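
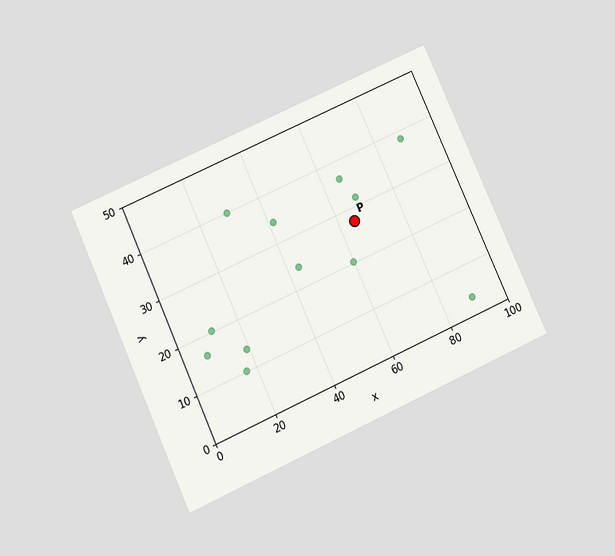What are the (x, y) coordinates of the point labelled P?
The chart is tilted about 24° counter-clockwise and viewed slightly from below. Following the gridlines from P to each axis, P sits at (65, 27.5).

(65, 27.5)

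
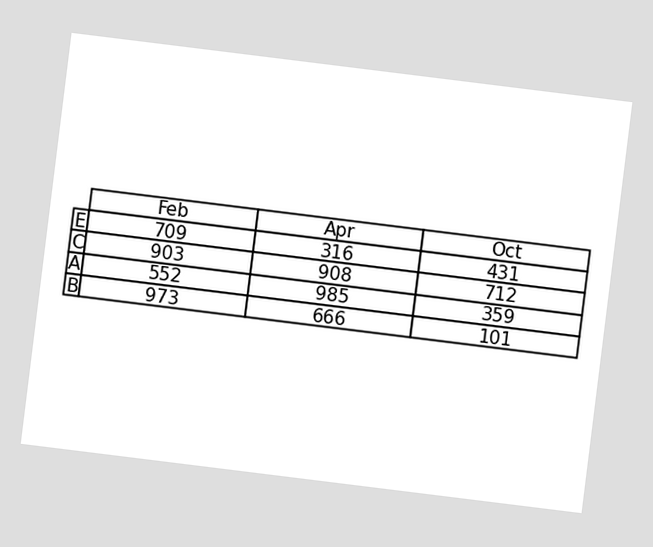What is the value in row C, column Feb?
The chart is tilted about 7° clockwise. The (C, Feb) cell reads 903.

903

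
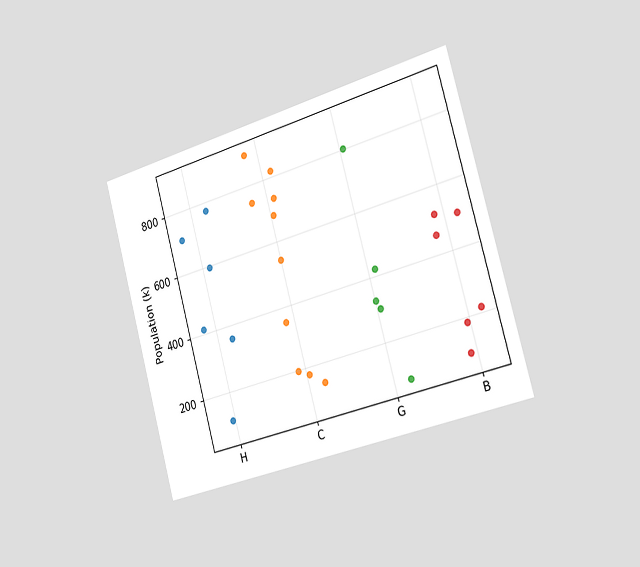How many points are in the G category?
The chart is tilted about 15° counter-clockwise and viewed slightly from the right. Counting the markers in the G column gives 5.

5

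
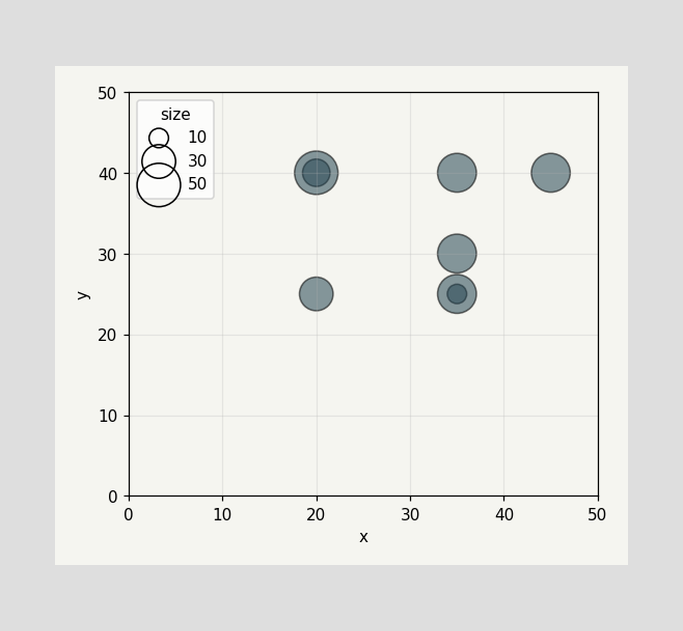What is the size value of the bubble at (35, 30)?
40

Matching the bubble at (35, 30) against the size legend gives 40.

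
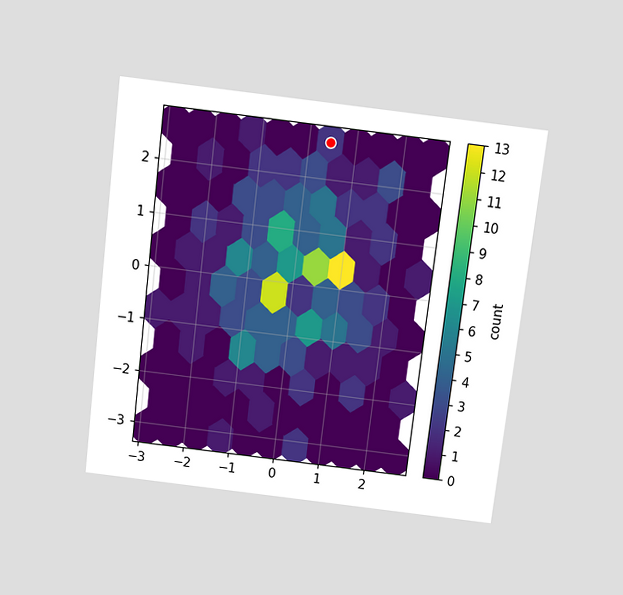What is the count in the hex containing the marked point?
The chart is tilted about 7° clockwise and viewed slightly from above. The marked hex reads 2 on the colorbar.

2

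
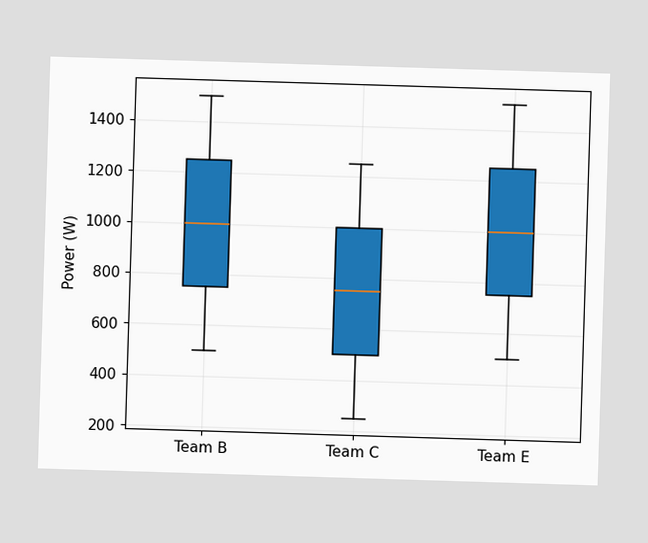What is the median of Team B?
The median line in the Team B box sits at 1000W.

1000W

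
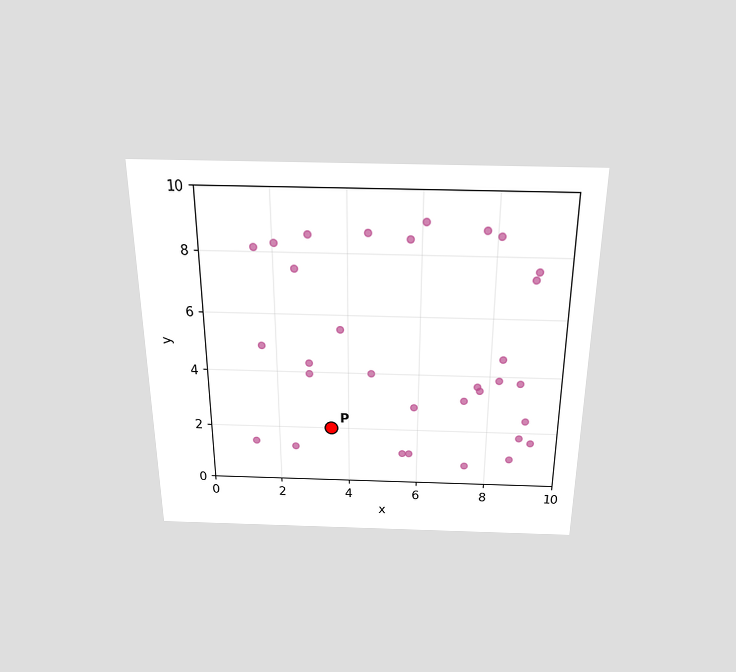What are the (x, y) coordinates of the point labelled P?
The chart is viewed slightly from above. Following the gridlines from P to each axis, P sits at (3.5, 2).

(3.5, 2)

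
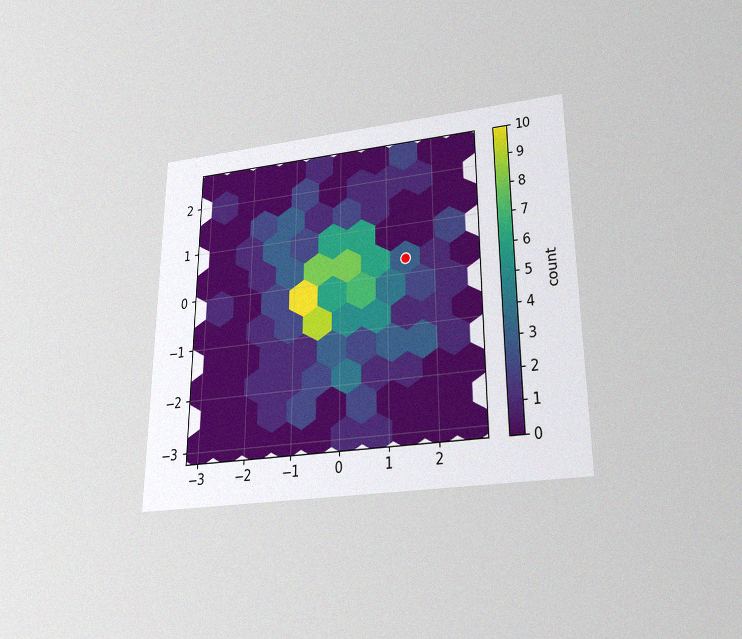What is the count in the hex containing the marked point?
3

The chart is viewed slightly from below, with some photo noise. The marked hex reads 3 on the colorbar.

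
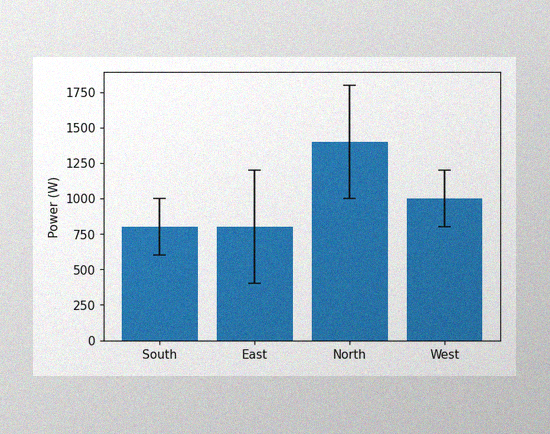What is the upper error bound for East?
1200W

The image has some photo noise and uneven lighting. The East bar's upper whisker reaches 1200W.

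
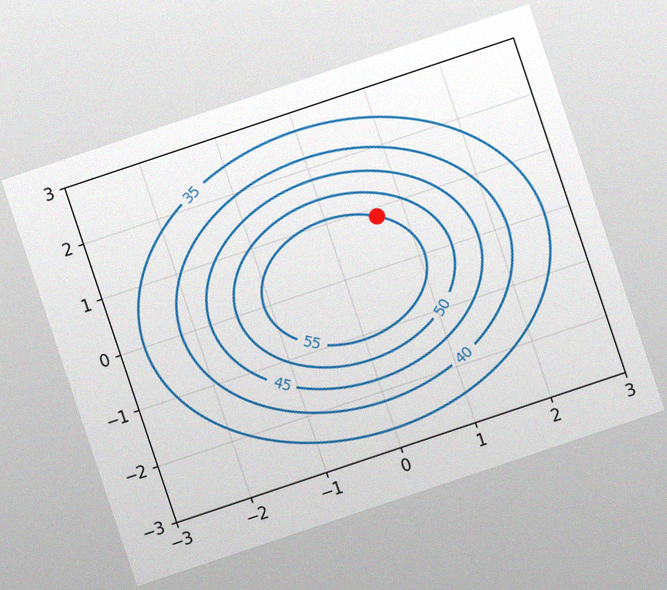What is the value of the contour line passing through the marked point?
The chart is tilted about 19° counter-clockwise, with some photo noise. The marked point sits on the contour labelled 55.

55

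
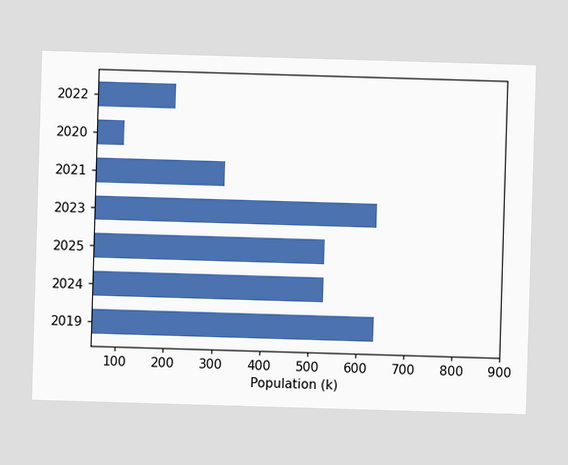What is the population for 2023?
636k

Reading along the chart's x-axis, the 2023 bar reaches 636k.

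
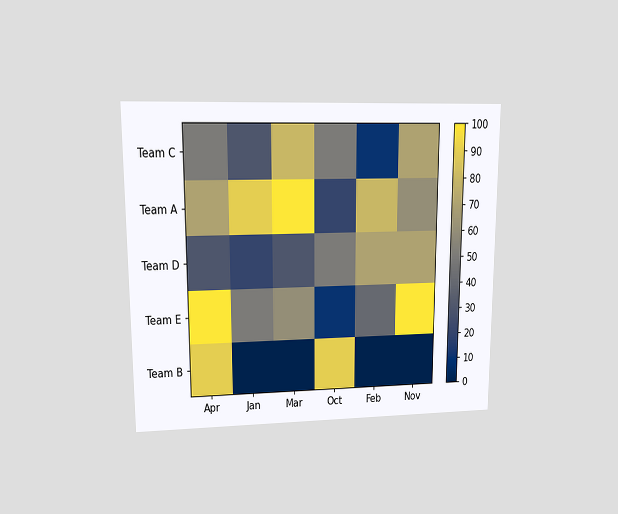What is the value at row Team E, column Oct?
10

The chart is viewed at a slight angle. Matching cell (Team E, Oct) against the colorbar gives 10.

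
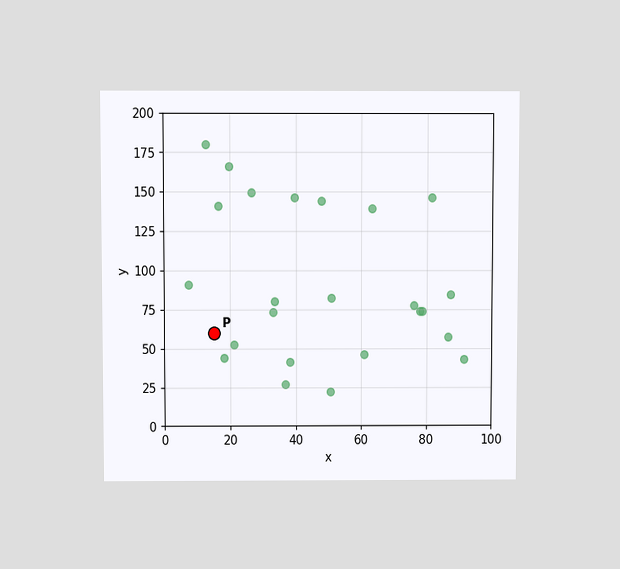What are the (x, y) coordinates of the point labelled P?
The chart is viewed slightly from above. Following the gridlines from P to each axis, P sits at (15, 60).

(15, 60)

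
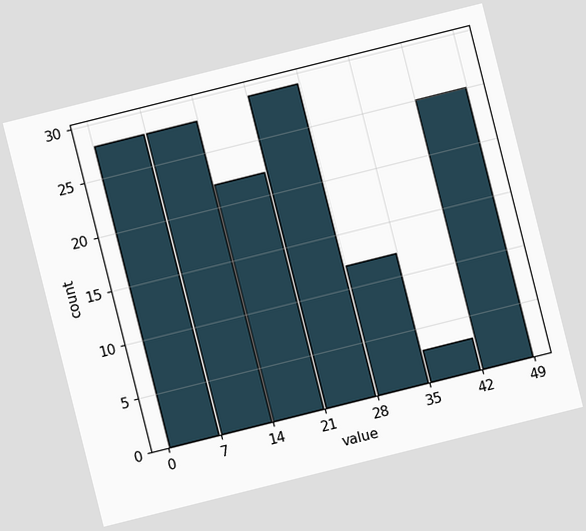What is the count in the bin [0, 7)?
28

The chart is tilted about 14° counter-clockwise. The [0, 7) bin has height 28.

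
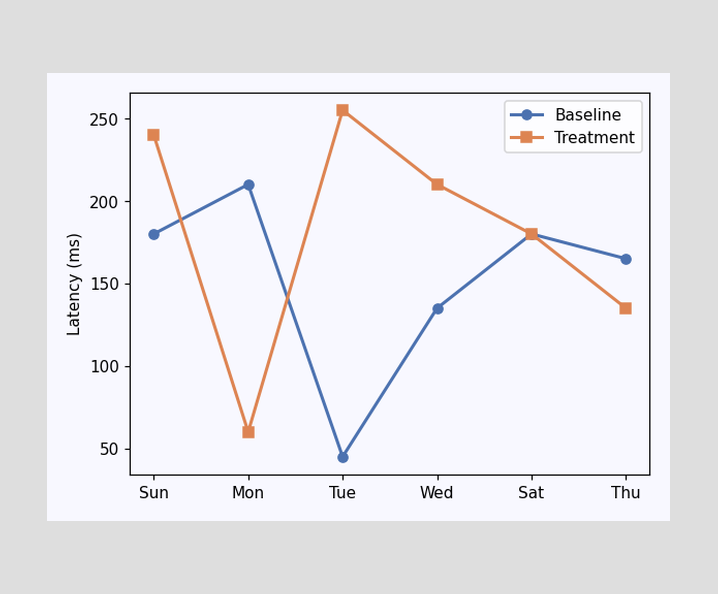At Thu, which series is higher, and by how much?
Baseline, by 30ms

At Thu, Baseline sits above the other line by 30ms.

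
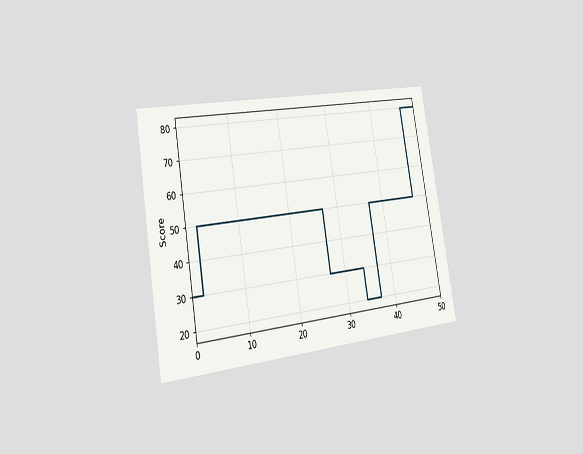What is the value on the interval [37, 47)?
50

The chart is tilted about 9° counter-clockwise and viewed slightly from the left. On [37, 47) the step sits at 50.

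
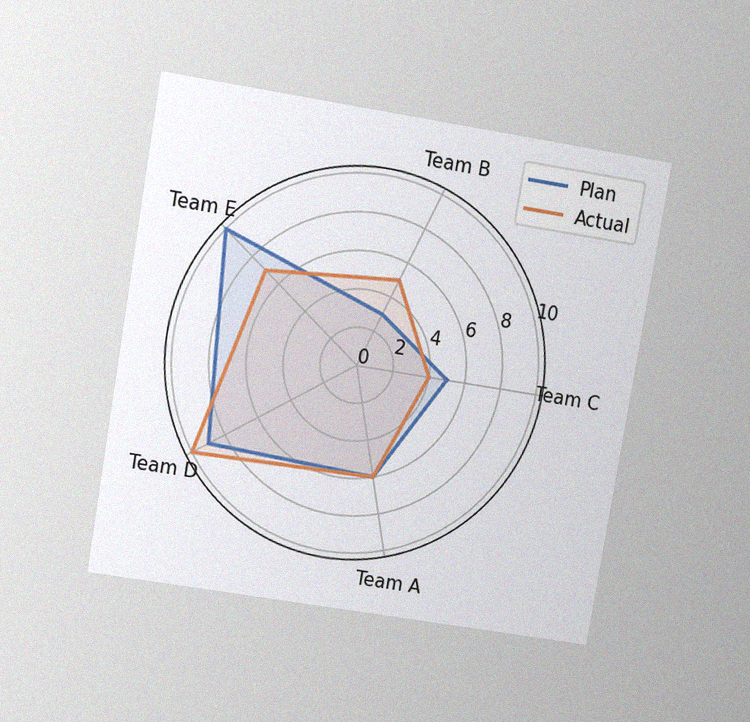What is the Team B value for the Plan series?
3

The chart is tilted about 10° clockwise and viewed at a slight angle, with some photo noise. On the Team B axis, Plan reaches 3.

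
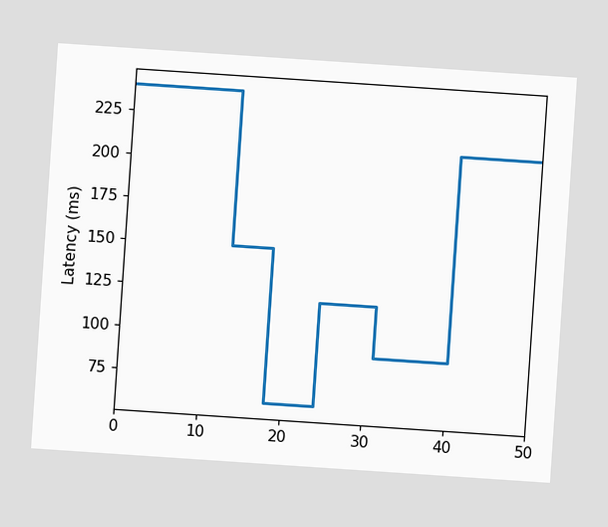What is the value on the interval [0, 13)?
The chart is tilted about 4° clockwise. On [0, 13) the step sits at 240ms.

240ms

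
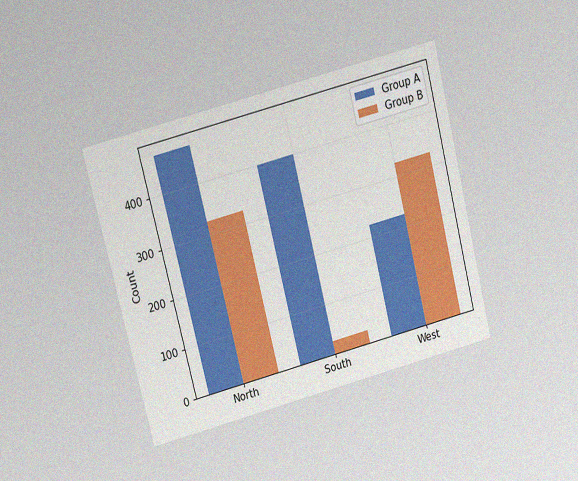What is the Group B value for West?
325

The chart is tilted about 14° counter-clockwise and viewed at a slight angle, with some photo noise. The Group B bar at West reaches 325 on the y-axis.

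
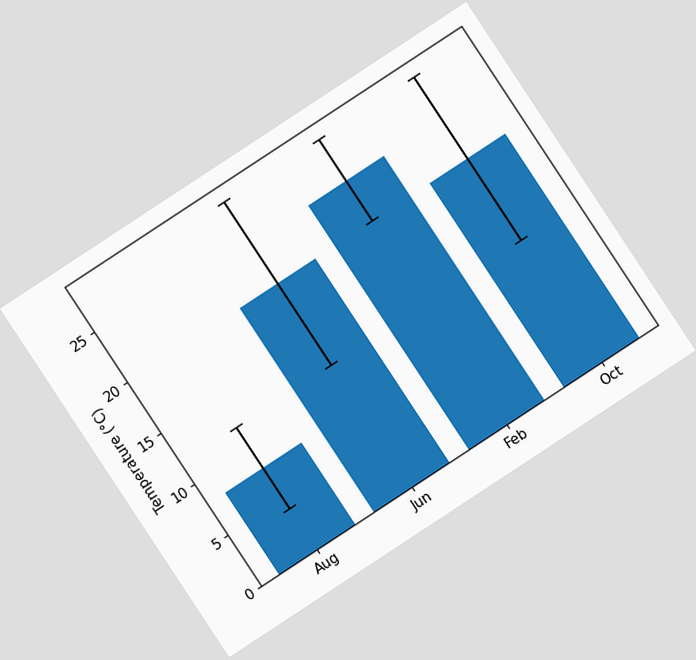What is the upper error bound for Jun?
The chart is tilted about 33° counter-clockwise. The Jun bar's upper whisker reaches 28°C.

28°C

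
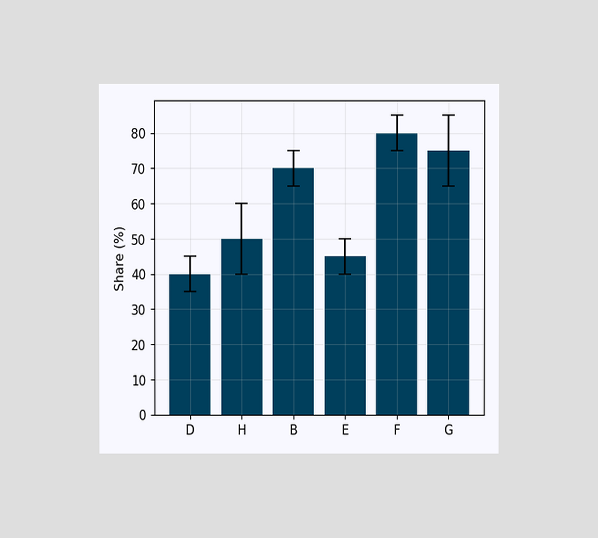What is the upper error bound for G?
The chart is viewed at a slight angle. The G bar's upper whisker reaches 85%.

85%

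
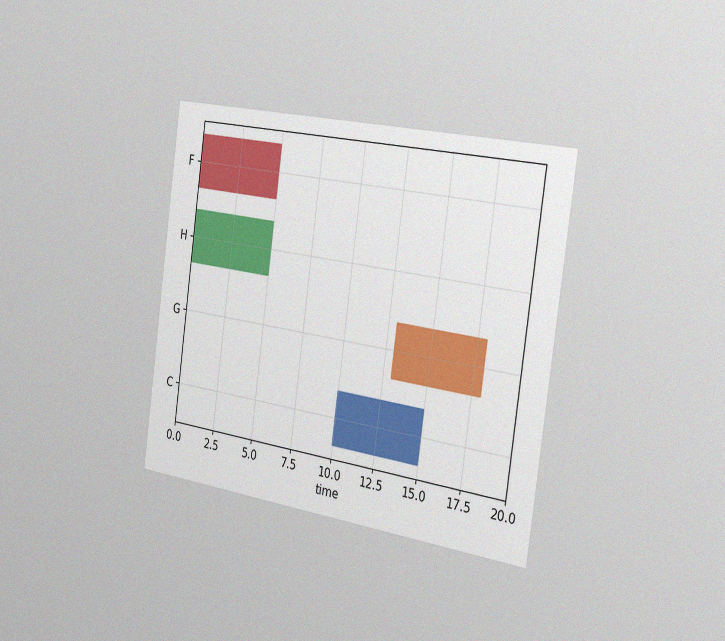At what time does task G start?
13

The chart is tilted about 8° clockwise and viewed slightly from the right, with some photo noise. The G bar begins at t=13.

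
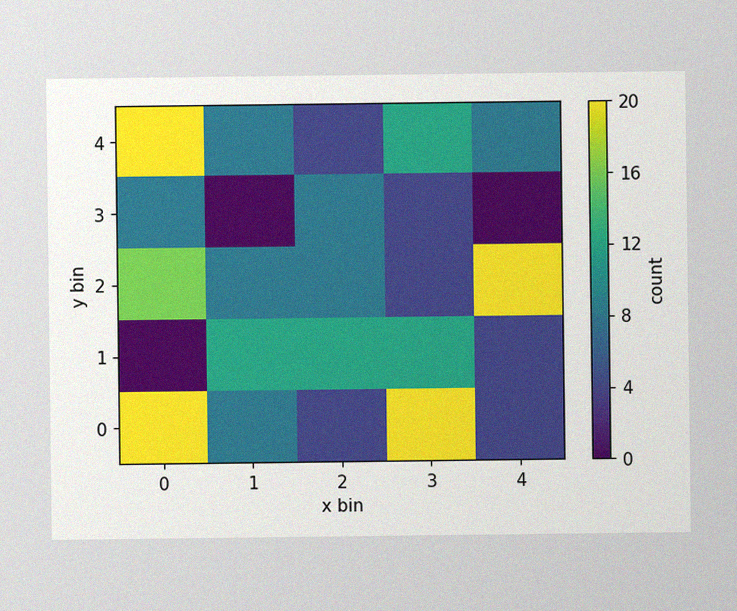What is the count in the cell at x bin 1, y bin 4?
8

The image has some photo noise and uneven lighting. Matching the cell (1, 4) against the colorbar gives 8.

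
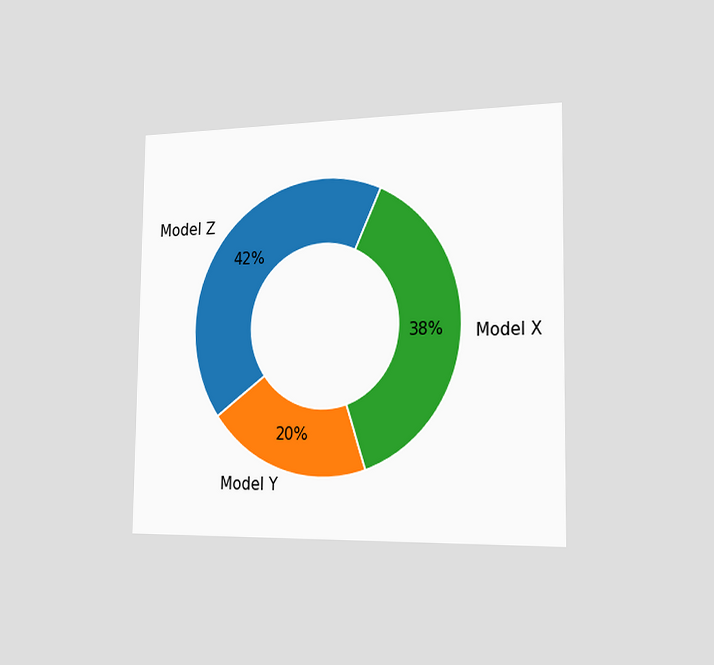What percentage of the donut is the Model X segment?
38%

The chart is viewed slightly from the right. The Model X segment takes up 38% of the ring.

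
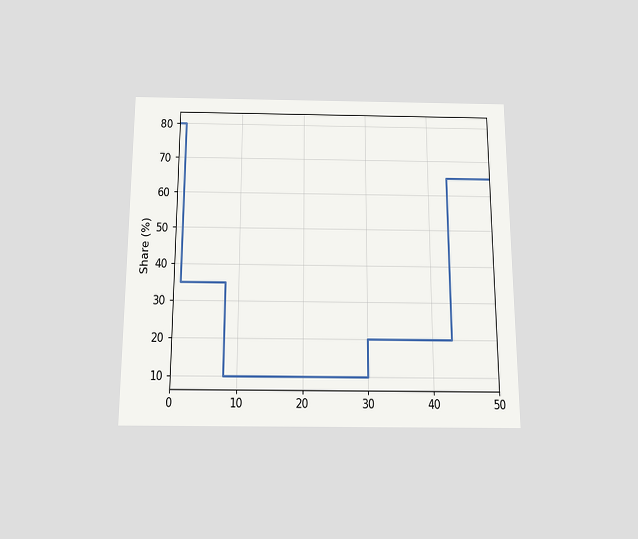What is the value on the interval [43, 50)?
The chart is viewed slightly from below. On [43, 50) the step sits at 65%.

65%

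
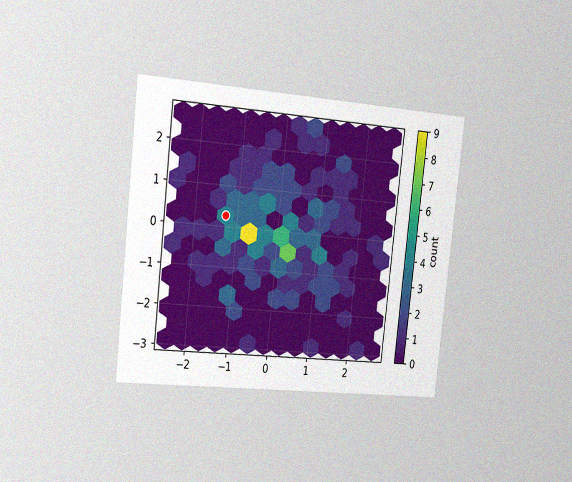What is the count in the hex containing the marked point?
The chart is tilted about 6° clockwise and viewed slightly from the left, with some photo noise. The marked hex reads 4 on the colorbar.

4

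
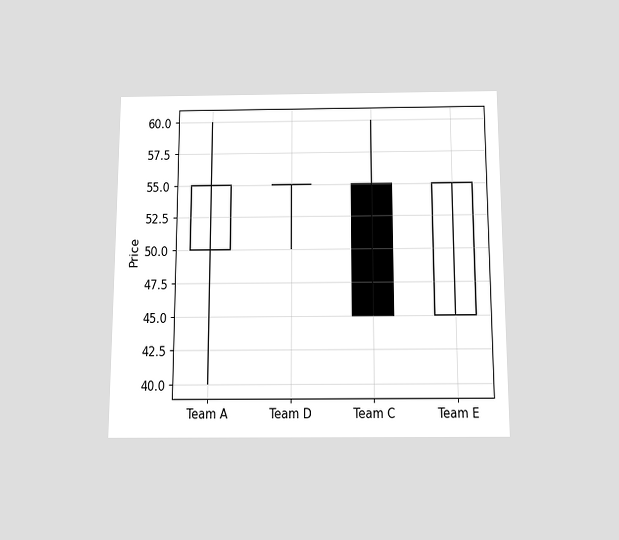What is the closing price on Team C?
45

The chart is viewed slightly from below. The Team C candle closes at 45.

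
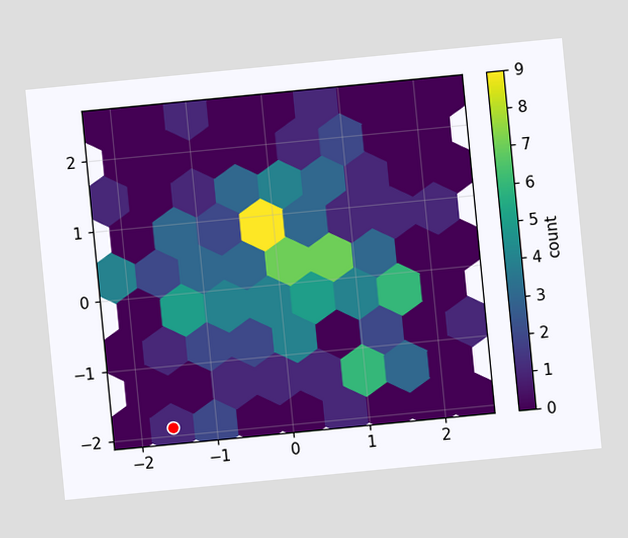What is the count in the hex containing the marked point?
The chart is tilted about 6° counter-clockwise. The marked hex reads 1 on the colorbar.

1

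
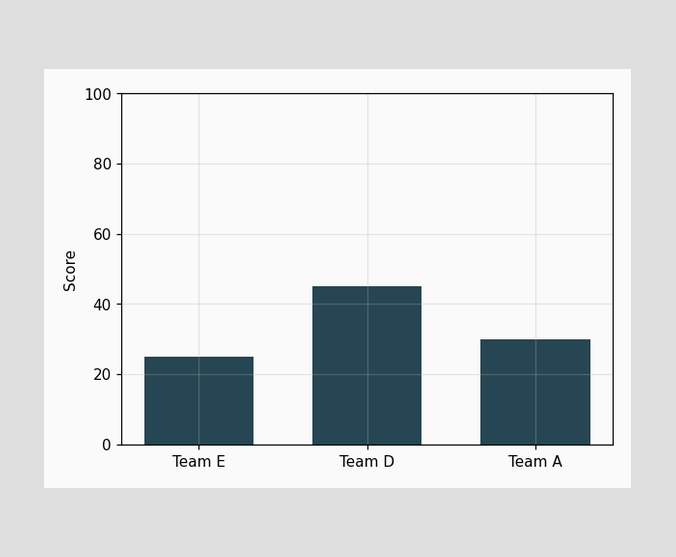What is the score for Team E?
25

Reading along the chart's y-axis, the Team E bar reaches 25.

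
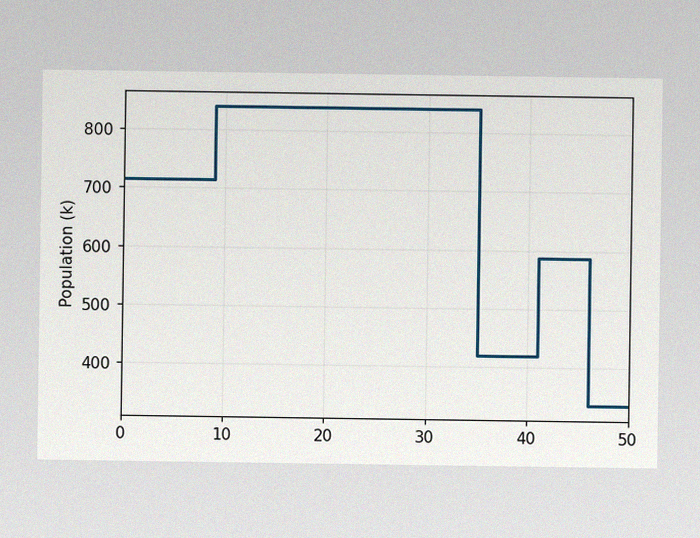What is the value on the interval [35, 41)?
420k

The image has some photo noise and uneven lighting. On [35, 41) the step sits at 420k.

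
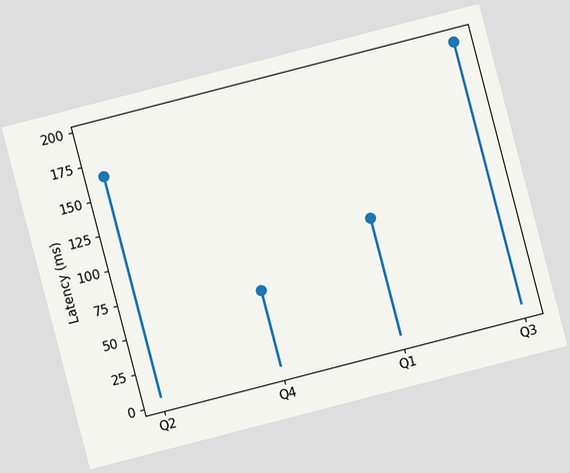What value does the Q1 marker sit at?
The chart is tilted about 15° counter-clockwise. The Q1 marker sits at 90ms.

90ms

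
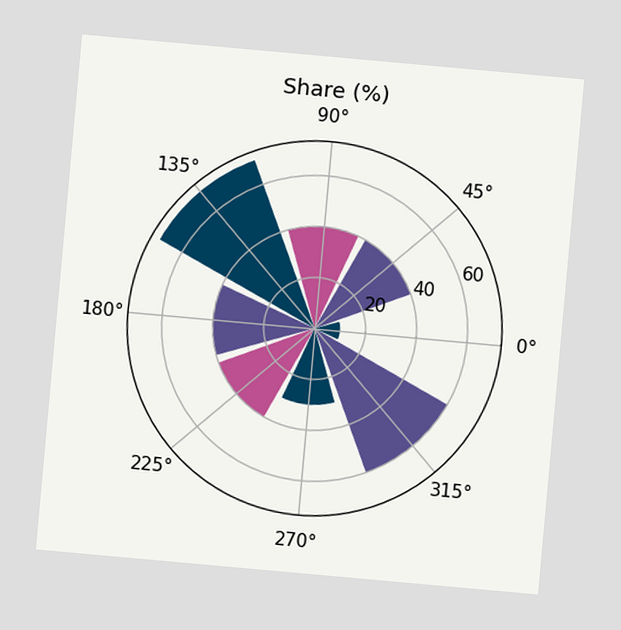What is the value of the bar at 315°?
60%

The chart is tilted about 5° clockwise. The bar at 315° reaches 60% on the radial axis.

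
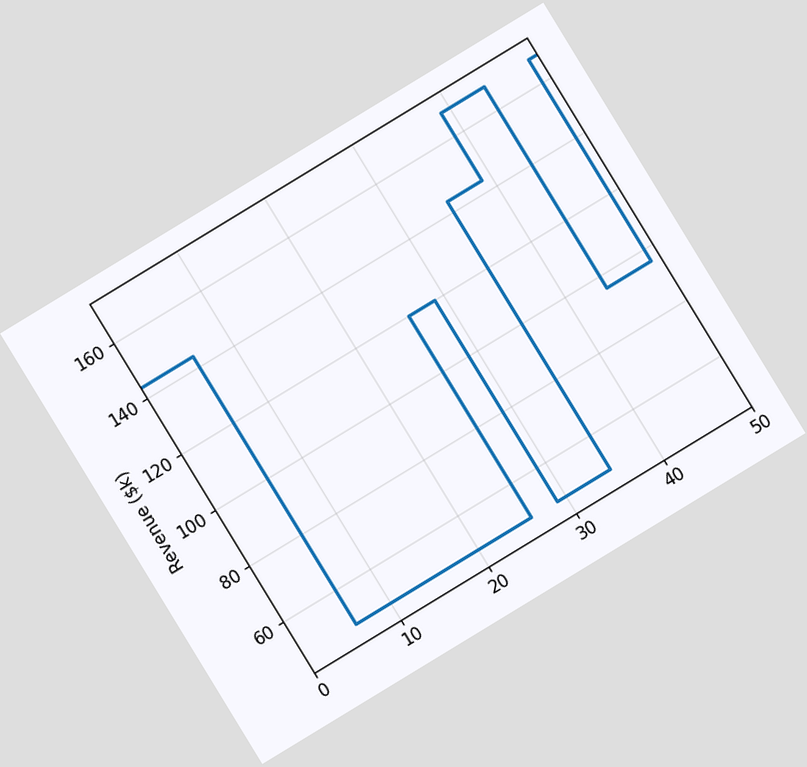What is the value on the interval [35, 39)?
$144k

The chart is tilted about 31° counter-clockwise. On [35, 39) the step sits at $144k.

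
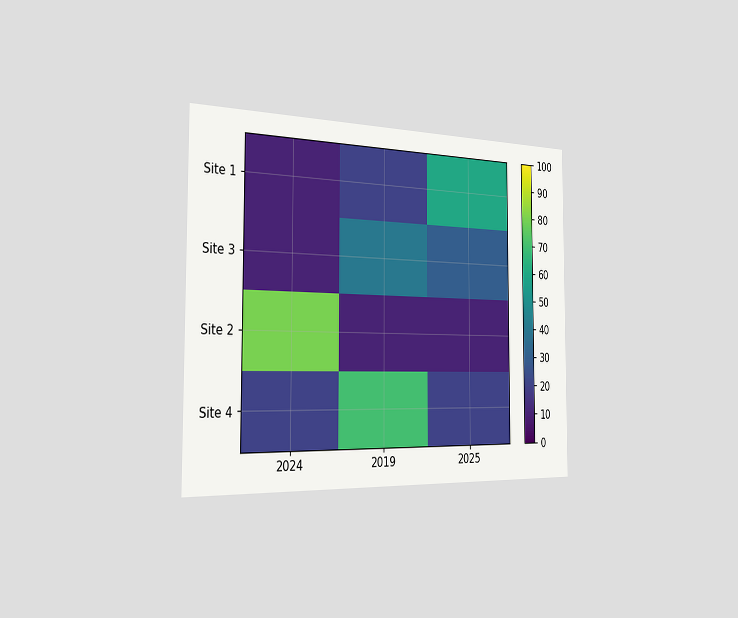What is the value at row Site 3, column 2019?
The chart is viewed slightly from the left. Matching cell (Site 3, 2019) against the colorbar gives 40.

40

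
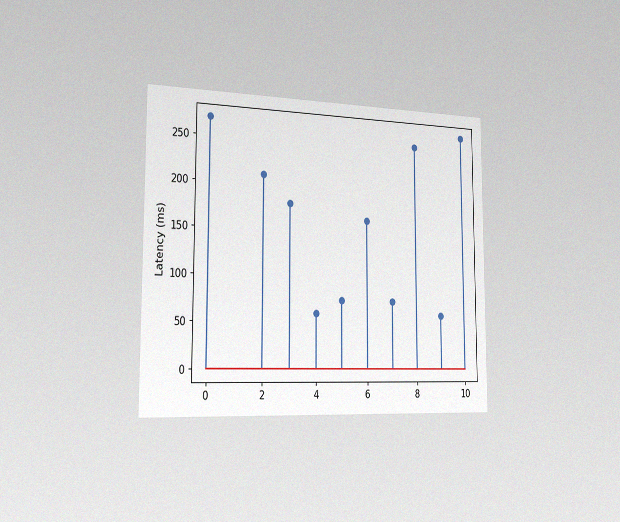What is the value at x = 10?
270ms

The chart is viewed slightly from the left, with some photo noise. The stem at x=10 reaches 270ms.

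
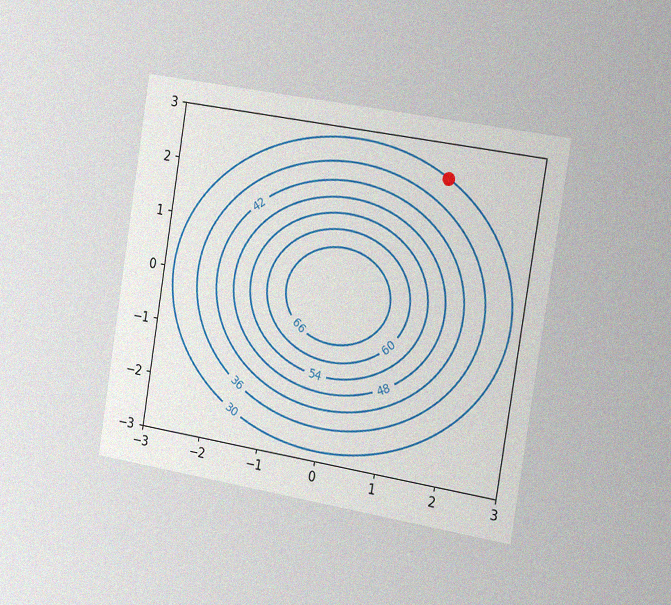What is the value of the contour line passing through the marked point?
The chart is tilted about 9° clockwise and viewed slightly from the right, with some photo noise. The marked point sits on the contour labelled 30.

30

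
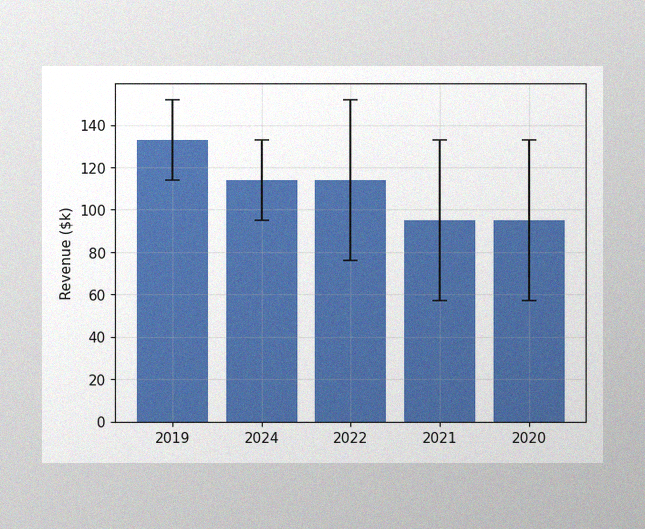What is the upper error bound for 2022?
$152k

The image has some photo noise and uneven lighting. The 2022 bar's upper whisker reaches $152k.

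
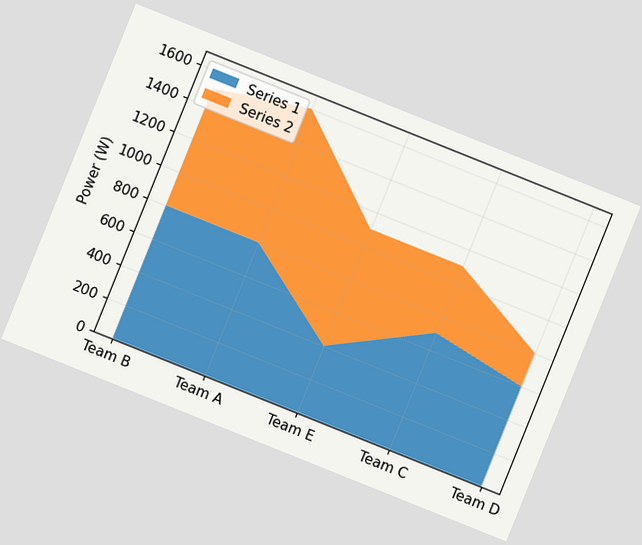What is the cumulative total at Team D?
800W

The chart is tilted about 22° clockwise. The stacked total at Team D reaches 800W.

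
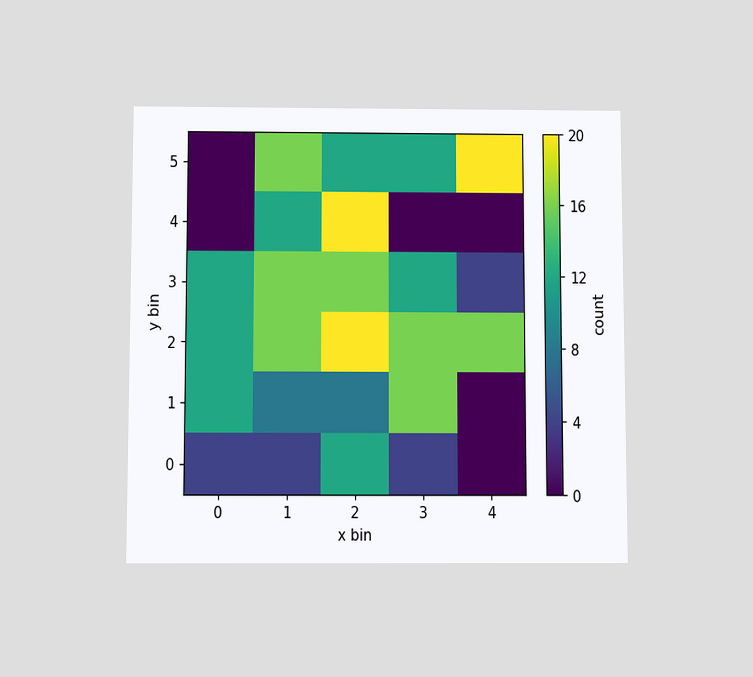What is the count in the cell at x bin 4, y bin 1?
The chart is viewed slightly from below. Matching the cell (4, 1) against the colorbar gives 0.

0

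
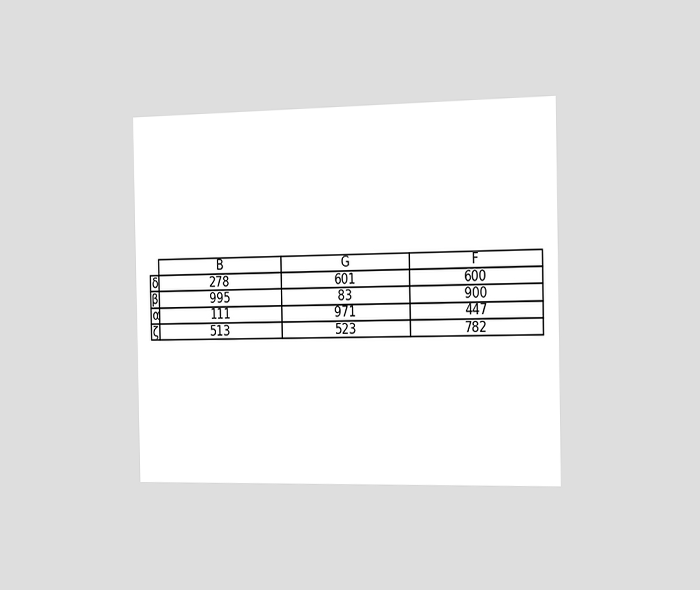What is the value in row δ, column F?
600

The chart is viewed slightly from the right. The (δ, F) cell reads 600.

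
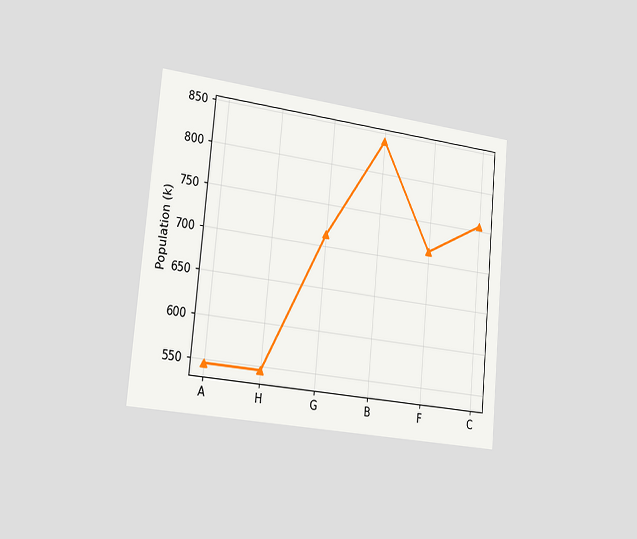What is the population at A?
546k

The chart is tilted about 5° clockwise and viewed slightly from the left. At A, the line is at 546k.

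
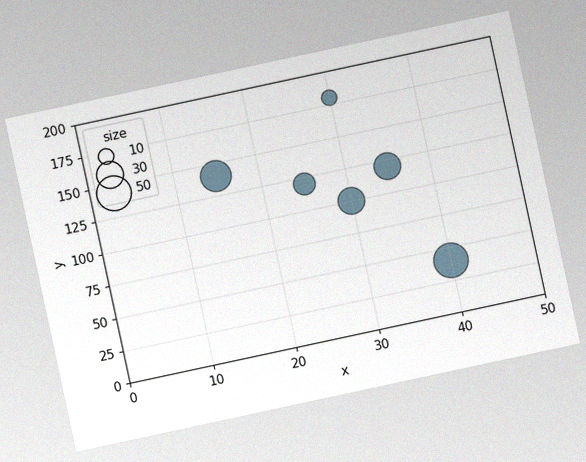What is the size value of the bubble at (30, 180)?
The chart is tilted about 12° counter-clockwise, with some photo noise. Matching the bubble at (30, 180) against the size legend gives 10.

10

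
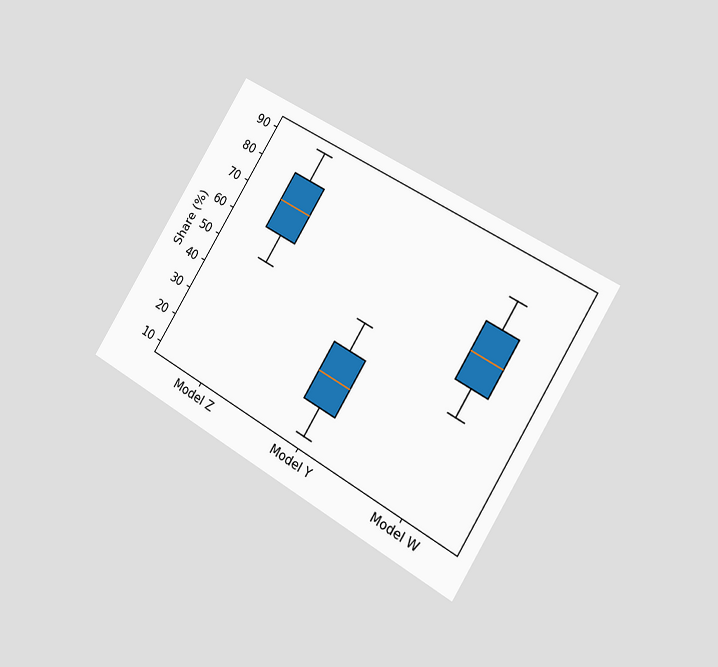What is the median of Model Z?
70%

The chart is tilted about 31° clockwise and viewed slightly from the right. The median line in the Model Z box sits at 70%.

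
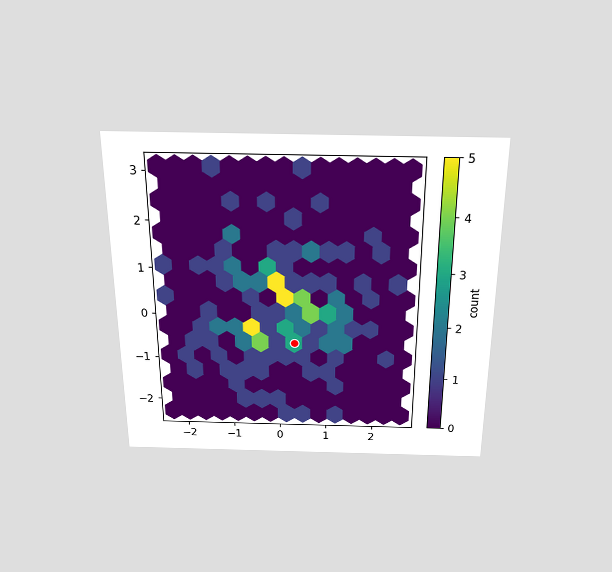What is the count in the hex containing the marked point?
3

The chart is viewed slightly from above. The marked hex reads 3 on the colorbar.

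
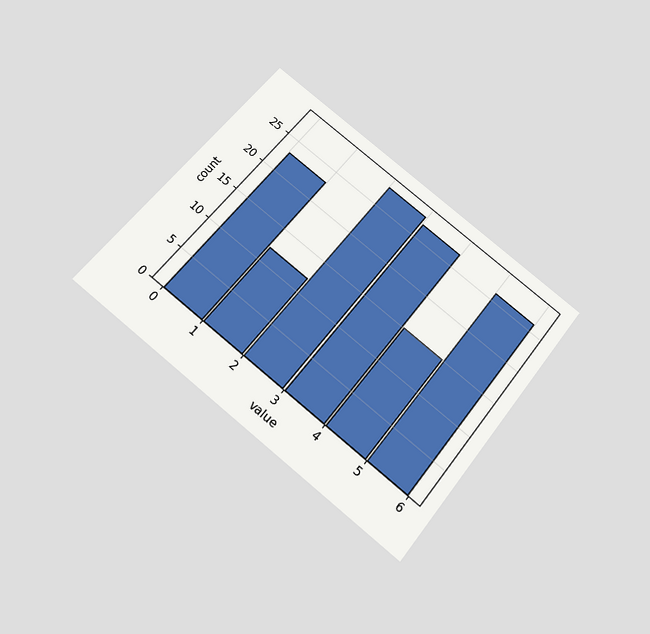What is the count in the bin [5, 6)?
The chart is tilted about 39° clockwise and viewed slightly from below. The [5, 6) bin has height 26.

26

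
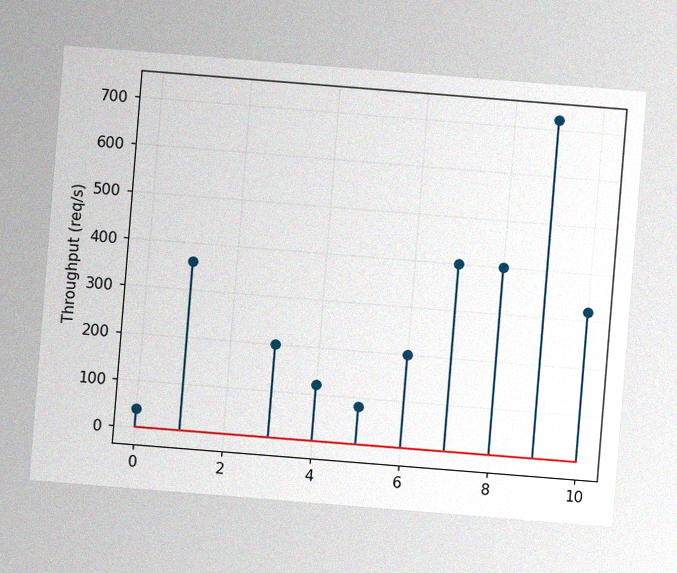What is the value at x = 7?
400req/s

The chart is tilted about 5° clockwise, with some photo noise. The stem at x=7 reaches 400req/s.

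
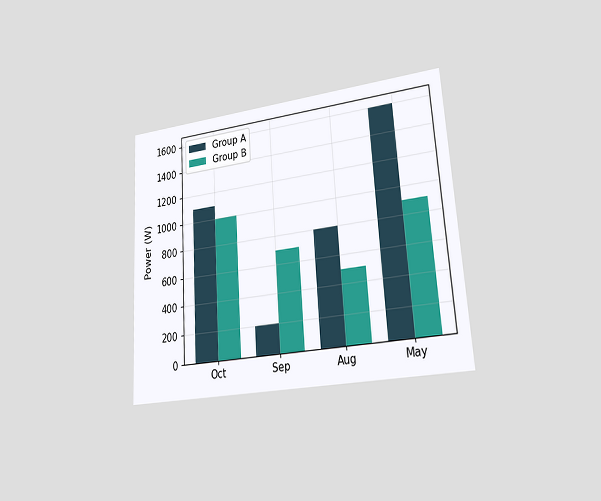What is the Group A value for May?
1600W

The chart is tilted about 4° counter-clockwise and viewed at a slight angle. The Group A bar at May reaches 1600W on the y-axis.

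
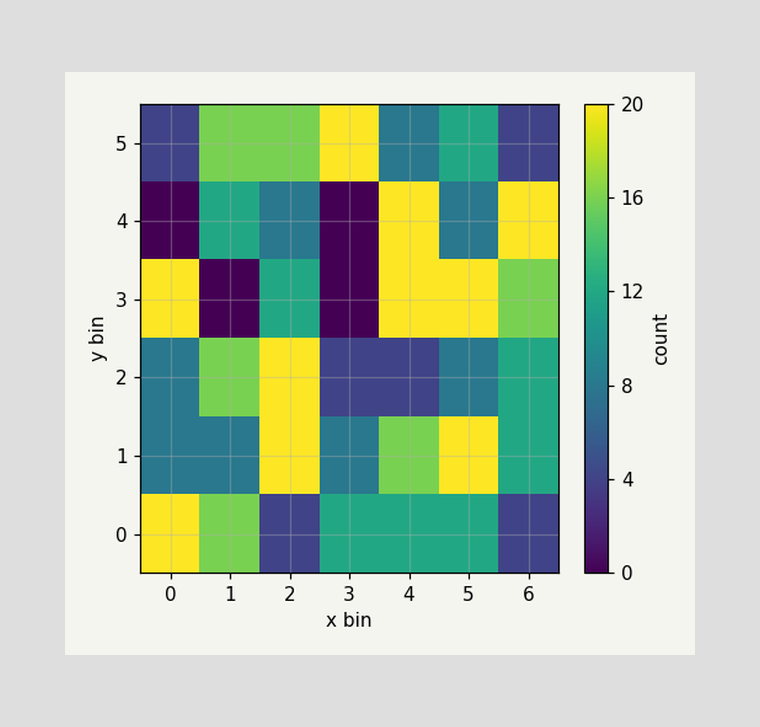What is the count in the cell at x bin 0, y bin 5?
Matching the cell (0, 5) against the colorbar gives 4.

4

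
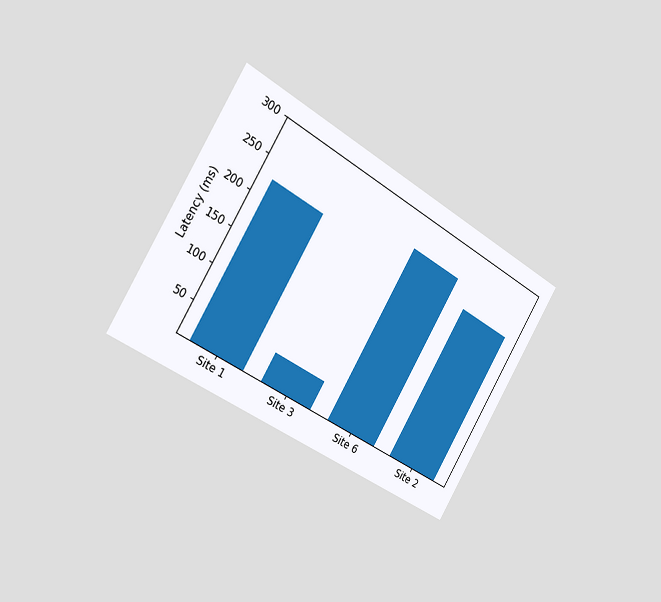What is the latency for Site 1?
225ms

The chart is tilted about 31° clockwise and viewed slightly from the left. Reading along the chart's y-axis, the Site 1 bar reaches 225ms.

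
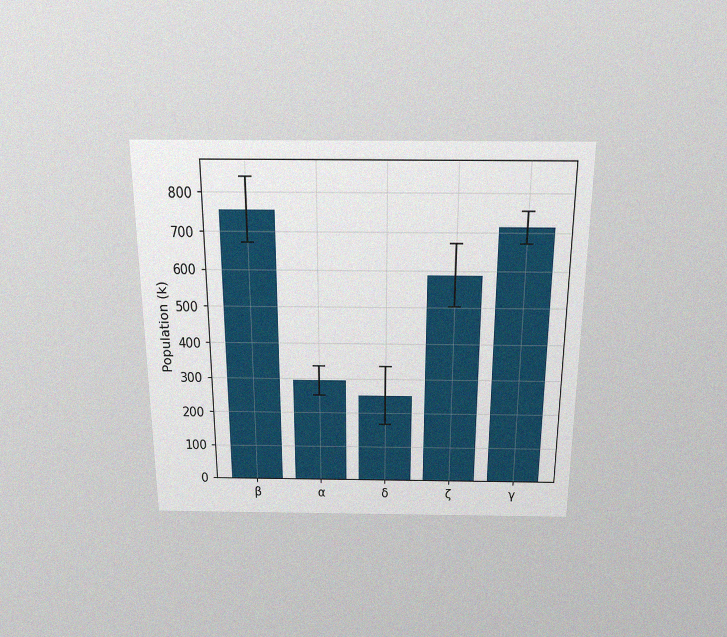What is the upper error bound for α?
The chart is viewed slightly from above, with some photo noise. The α bar's upper whisker reaches 336k.

336k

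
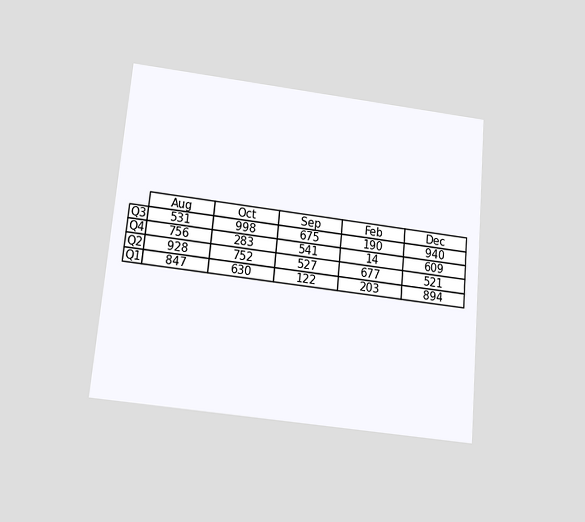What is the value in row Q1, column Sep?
122

The chart is tilted about 5° clockwise and viewed slightly from below. The (Q1, Sep) cell reads 122.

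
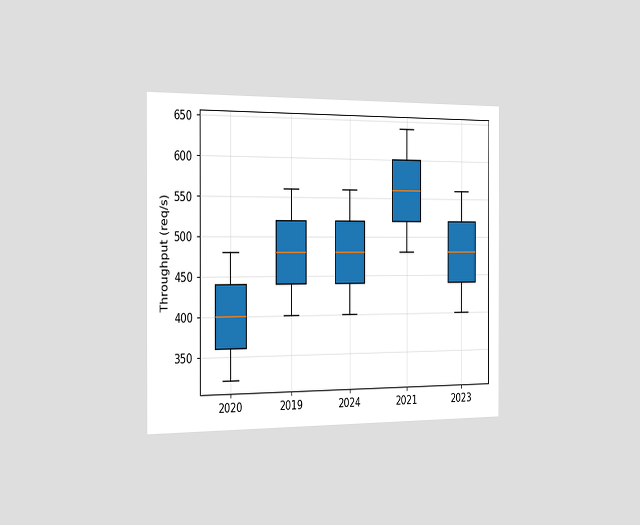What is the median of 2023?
The chart is viewed slightly from the left. The median line in the 2023 box sits at 480req/s.

480req/s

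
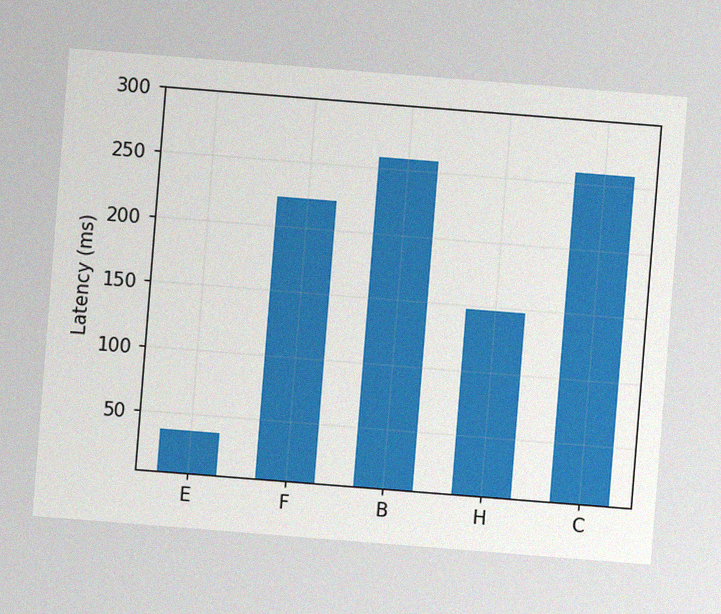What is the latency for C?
The chart is tilted about 5° clockwise, with some photo noise. Reading along the chart's y-axis, the C bar reaches 259ms.

259ms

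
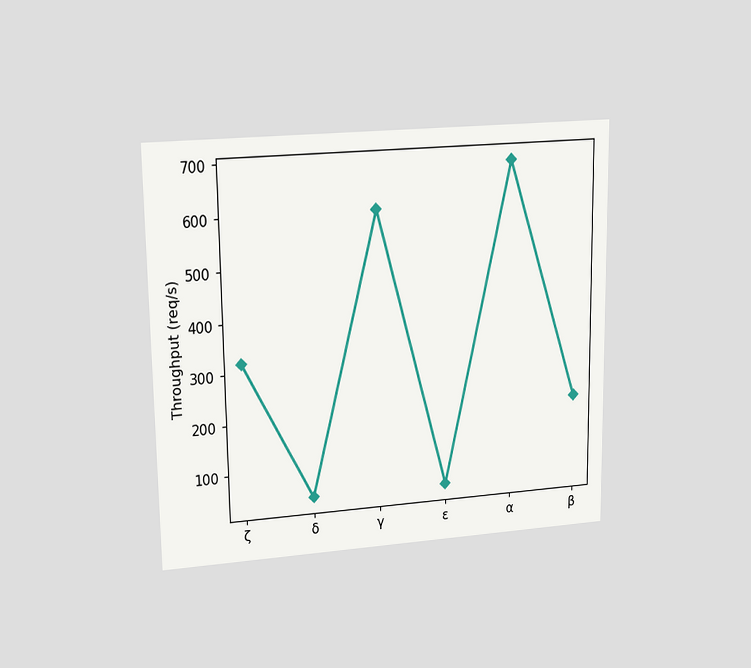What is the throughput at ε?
The chart is viewed at a slight angle. At ε, the line is at 40req/s.

40req/s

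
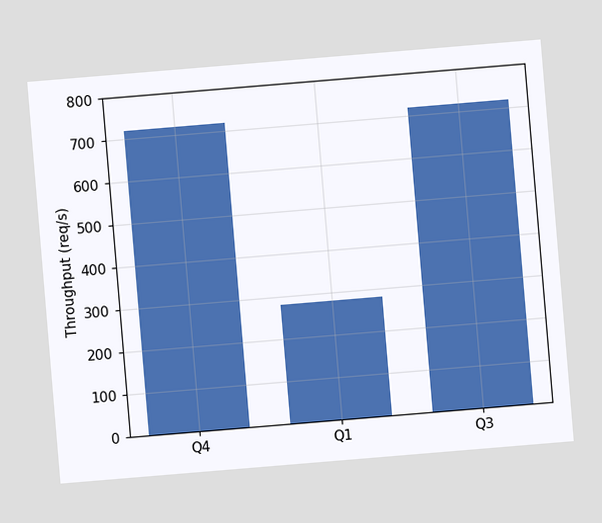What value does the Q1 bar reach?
The chart is tilted about 5° counter-clockwise. Reading along the chart's y-axis, the Q1 bar reaches 280req/s.

280req/s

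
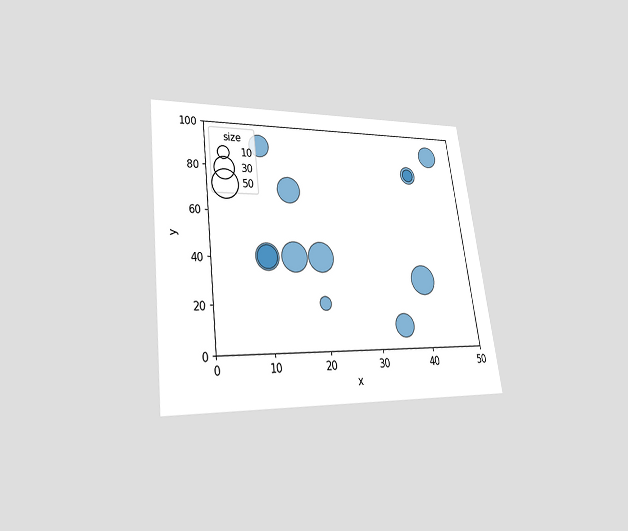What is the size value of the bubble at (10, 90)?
The chart is tilted about 7° counter-clockwise and viewed at a slight angle. Matching the bubble at (10, 90) against the size legend gives 30.

30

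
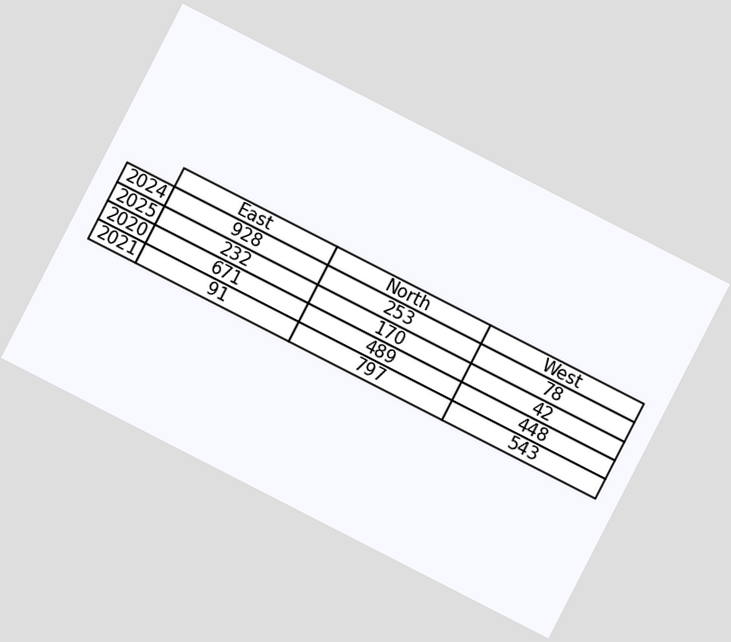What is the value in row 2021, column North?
797

The chart is tilted about 27° clockwise. The (2021, North) cell reads 797.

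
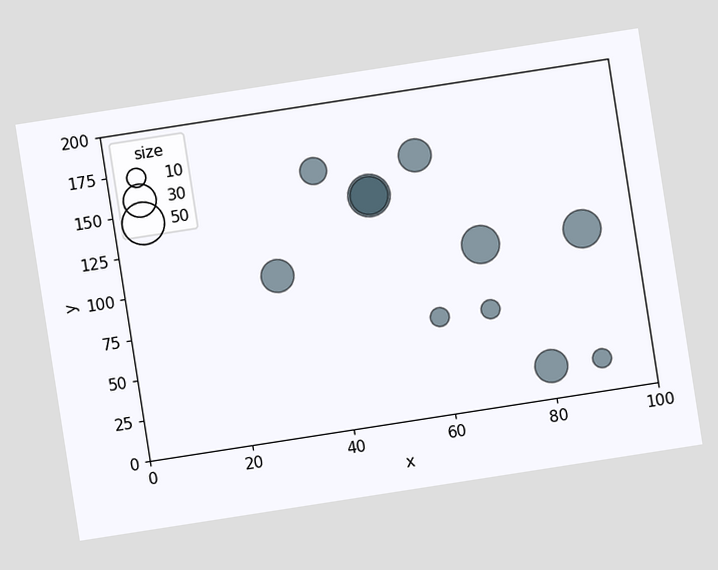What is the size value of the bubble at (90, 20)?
The chart is tilted about 9° counter-clockwise. Matching the bubble at (90, 20) against the size legend gives 10.

10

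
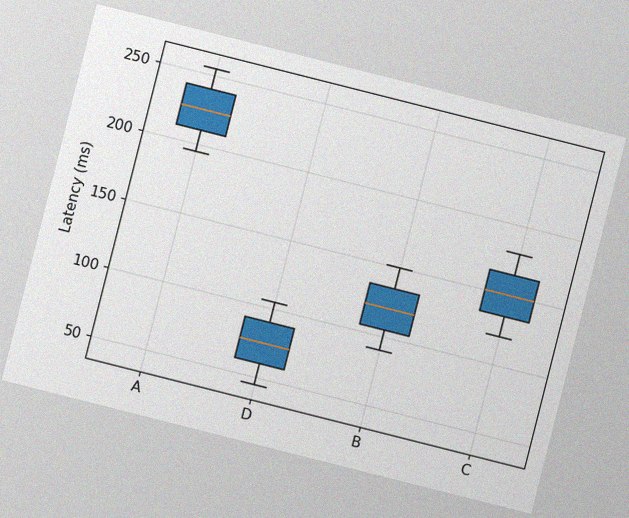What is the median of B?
The chart is tilted about 14° clockwise, with some photo noise. The median line in the B box sits at 120ms.

120ms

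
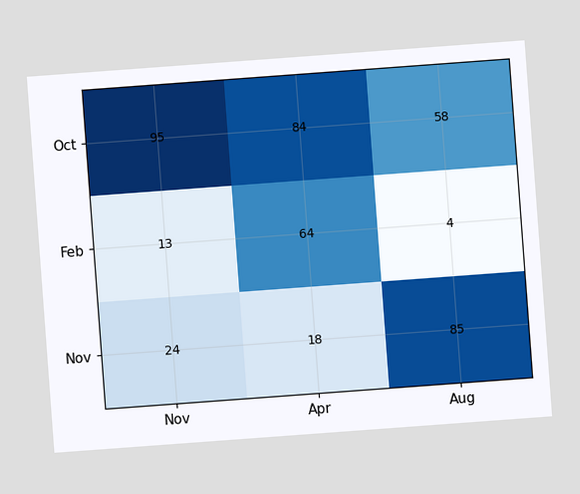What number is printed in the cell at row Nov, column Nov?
The chart is tilted about 4° counter-clockwise. The (Nov, Nov) cell reads 24.

24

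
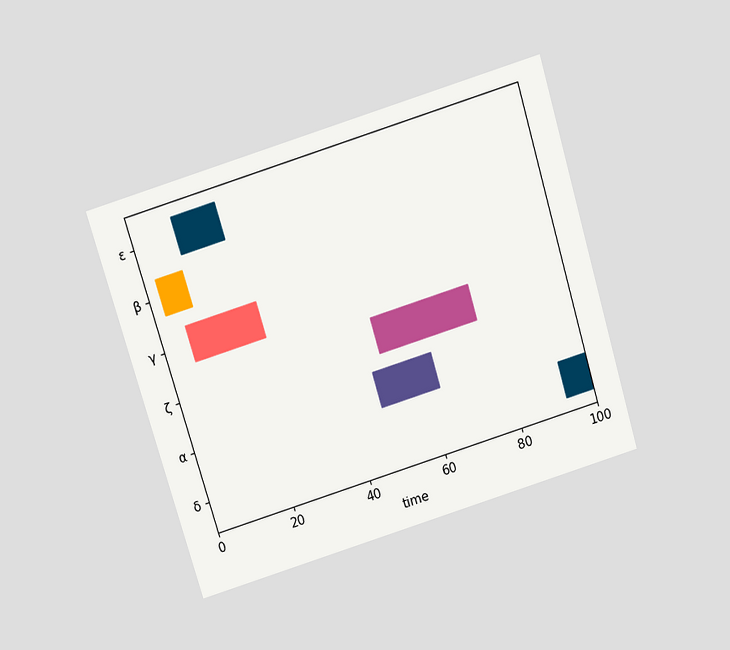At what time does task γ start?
The chart is tilted about 17° counter-clockwise and viewed slightly from above. The γ bar begins at t=7.

7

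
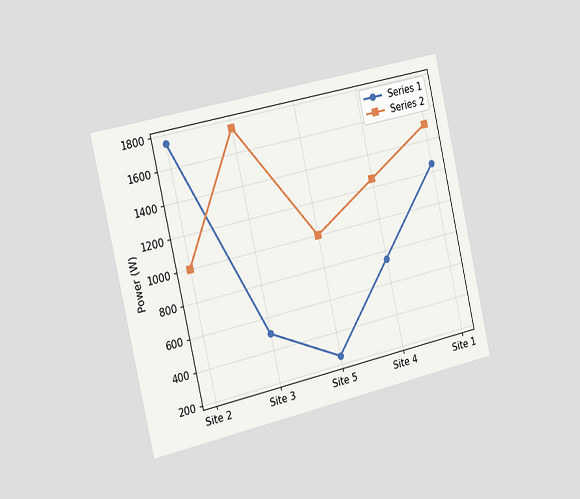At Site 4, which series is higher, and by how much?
The chart is tilted about 13° counter-clockwise and viewed slightly from the left. At Site 4, Series 2 sits above the other line by 500W.

Series 2, by 500W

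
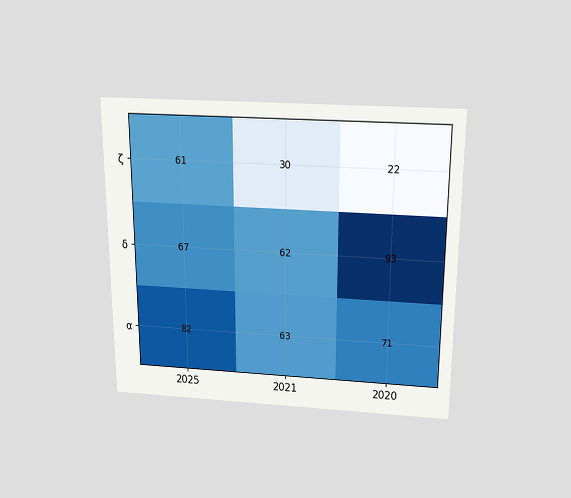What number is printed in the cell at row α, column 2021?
The chart is viewed slightly from above. The (α, 2021) cell reads 63.

63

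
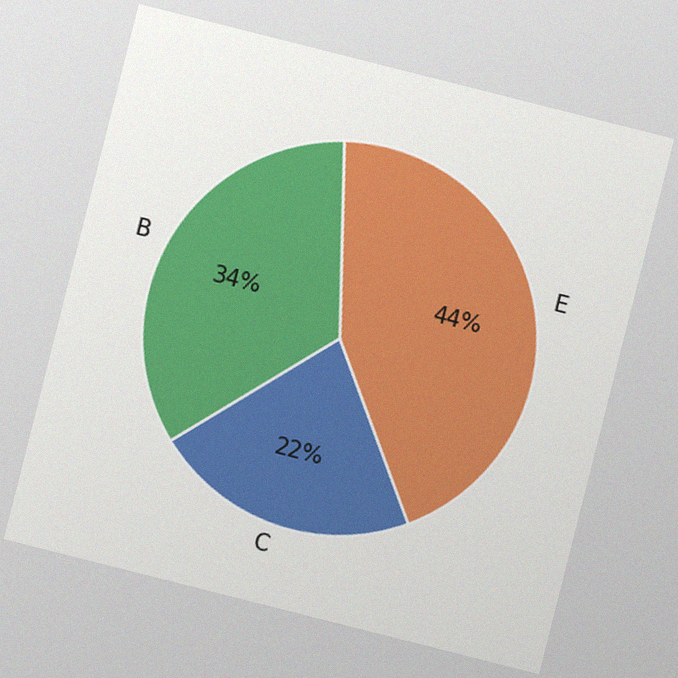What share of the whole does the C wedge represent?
22%

The chart is tilted about 14° clockwise, with some photo noise. The C slice takes up 22% of the pie.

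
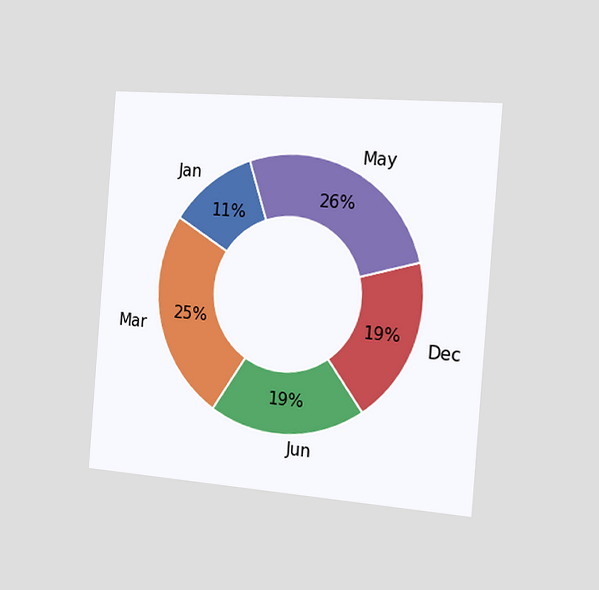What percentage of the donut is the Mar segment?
The chart is tilted about 4° clockwise and viewed slightly from the right. The Mar segment takes up 25% of the ring.

25%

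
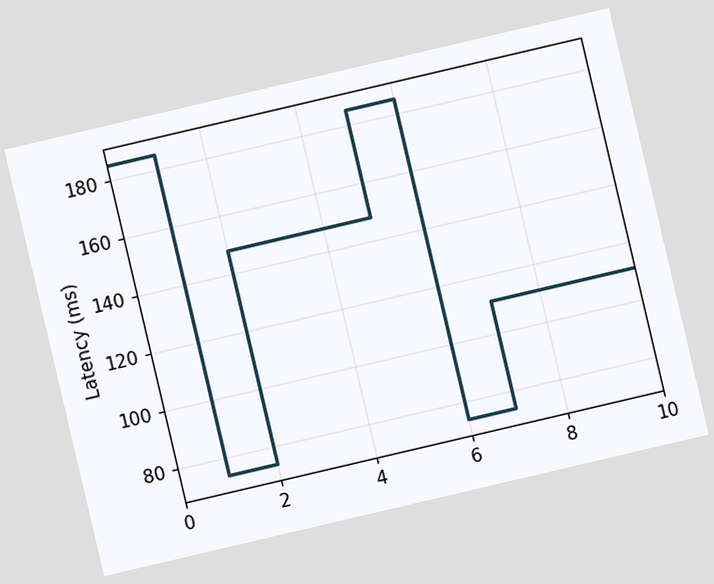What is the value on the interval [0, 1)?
185ms

The chart is tilted about 13° counter-clockwise. On [0, 1) the step sits at 185ms.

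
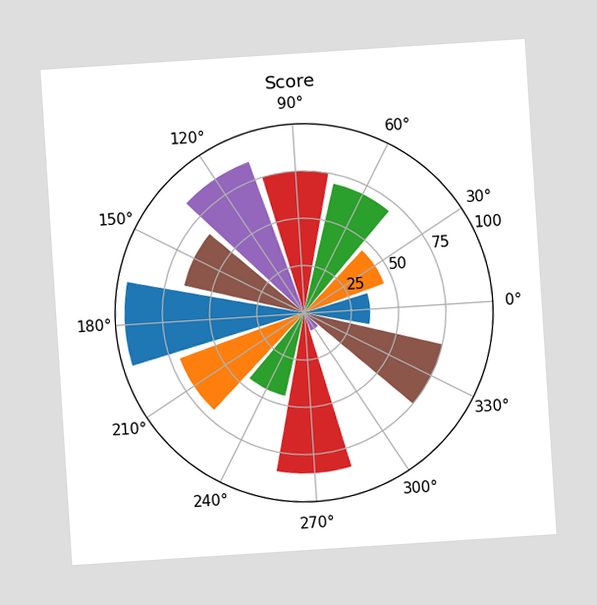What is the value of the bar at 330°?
The chart is tilted about 4° counter-clockwise. The bar at 330° reaches 75 on the radial axis.

75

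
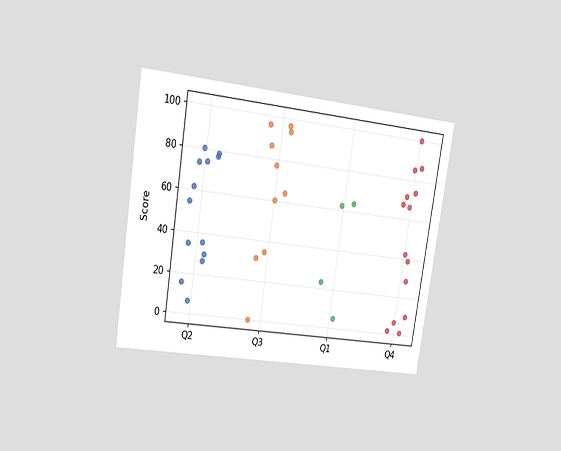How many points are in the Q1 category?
The chart is tilted about 9° clockwise and viewed at a slight angle. Counting the markers in the Q1 column gives 4.

4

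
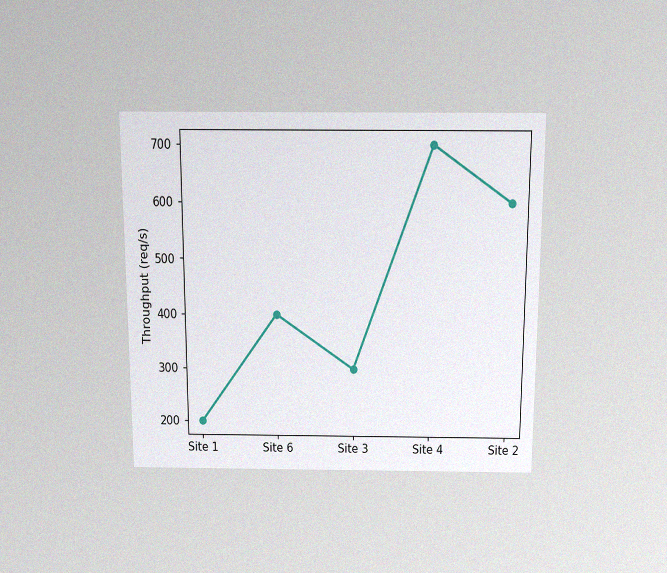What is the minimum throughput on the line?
200req/s

The chart is viewed slightly from above, with some photo noise. The lowest point is at Site 1, and reading across to the y-axis gives 200req/s.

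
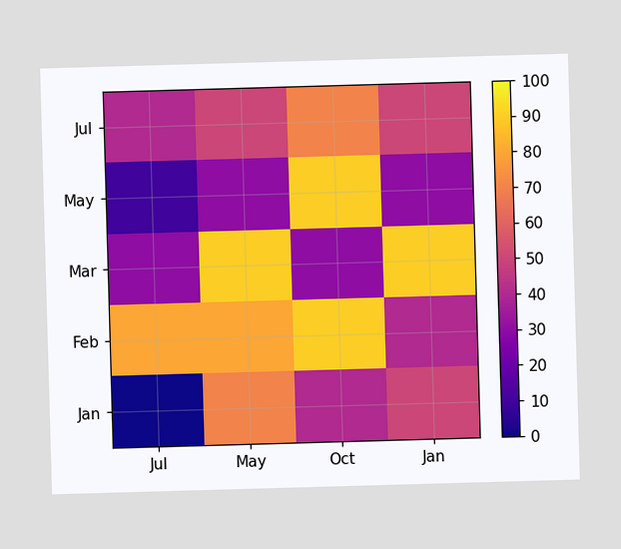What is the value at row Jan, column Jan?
Matching cell (Jan, Jan) against the colorbar gives 50.

50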